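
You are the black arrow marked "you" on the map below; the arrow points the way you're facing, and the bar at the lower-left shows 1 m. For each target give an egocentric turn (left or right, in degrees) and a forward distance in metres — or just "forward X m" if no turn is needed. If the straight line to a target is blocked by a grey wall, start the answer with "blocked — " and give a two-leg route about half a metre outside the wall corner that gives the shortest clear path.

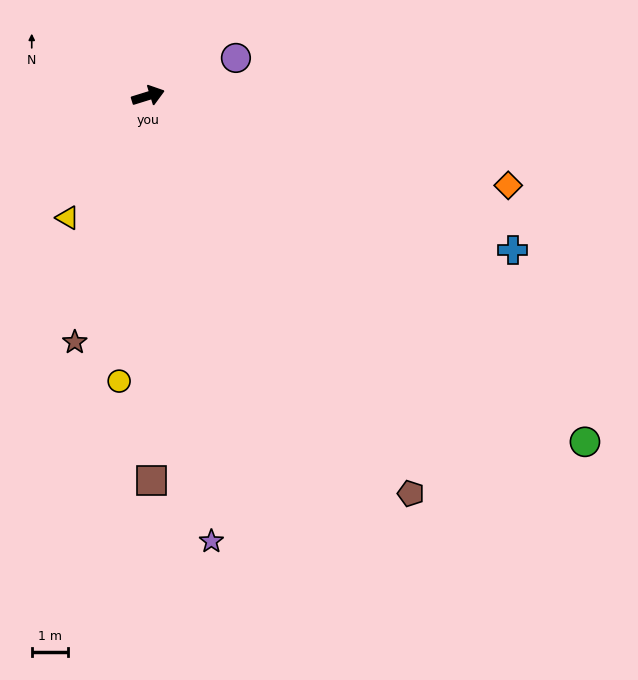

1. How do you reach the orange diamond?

turn right 31°, forward 10.2 m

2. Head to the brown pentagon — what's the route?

turn right 74°, forward 13.1 m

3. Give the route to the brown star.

turn right 124°, forward 7.1 m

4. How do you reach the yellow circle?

turn right 113°, forward 7.9 m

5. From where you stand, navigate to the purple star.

turn right 99°, forward 12.4 m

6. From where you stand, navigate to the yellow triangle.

turn right 141°, forward 4.0 m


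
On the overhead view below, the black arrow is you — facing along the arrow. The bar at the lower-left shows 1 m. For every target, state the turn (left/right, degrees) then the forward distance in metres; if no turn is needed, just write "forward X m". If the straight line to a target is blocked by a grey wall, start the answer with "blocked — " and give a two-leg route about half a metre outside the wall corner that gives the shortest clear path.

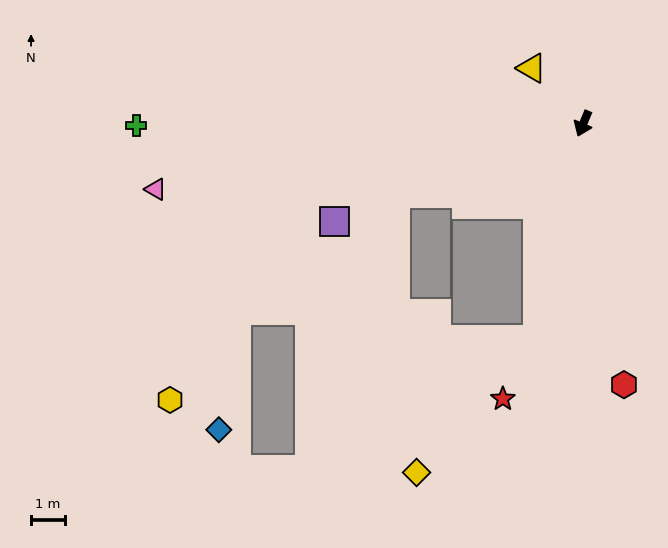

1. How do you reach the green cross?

turn right 67°, forward 13.1 m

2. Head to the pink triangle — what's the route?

turn right 59°, forward 12.7 m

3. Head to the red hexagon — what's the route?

turn left 32°, forward 7.7 m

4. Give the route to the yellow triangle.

turn right 114°, forward 2.2 m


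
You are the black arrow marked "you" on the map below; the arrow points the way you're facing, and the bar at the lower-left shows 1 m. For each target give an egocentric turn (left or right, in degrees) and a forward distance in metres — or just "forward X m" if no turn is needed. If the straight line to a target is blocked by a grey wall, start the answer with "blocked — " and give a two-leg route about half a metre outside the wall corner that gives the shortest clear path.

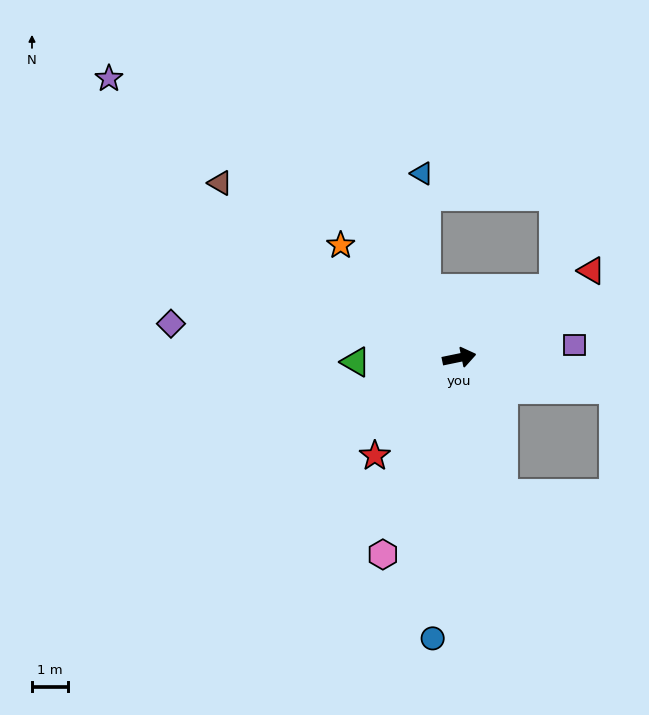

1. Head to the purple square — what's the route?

turn right 5°, forward 3.2 m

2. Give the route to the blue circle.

turn right 107°, forward 7.9 m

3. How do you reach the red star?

turn right 142°, forward 3.6 m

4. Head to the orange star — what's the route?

turn left 125°, forward 4.6 m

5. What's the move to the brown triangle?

turn left 132°, forward 8.3 m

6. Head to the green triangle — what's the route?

turn left 171°, forward 2.9 m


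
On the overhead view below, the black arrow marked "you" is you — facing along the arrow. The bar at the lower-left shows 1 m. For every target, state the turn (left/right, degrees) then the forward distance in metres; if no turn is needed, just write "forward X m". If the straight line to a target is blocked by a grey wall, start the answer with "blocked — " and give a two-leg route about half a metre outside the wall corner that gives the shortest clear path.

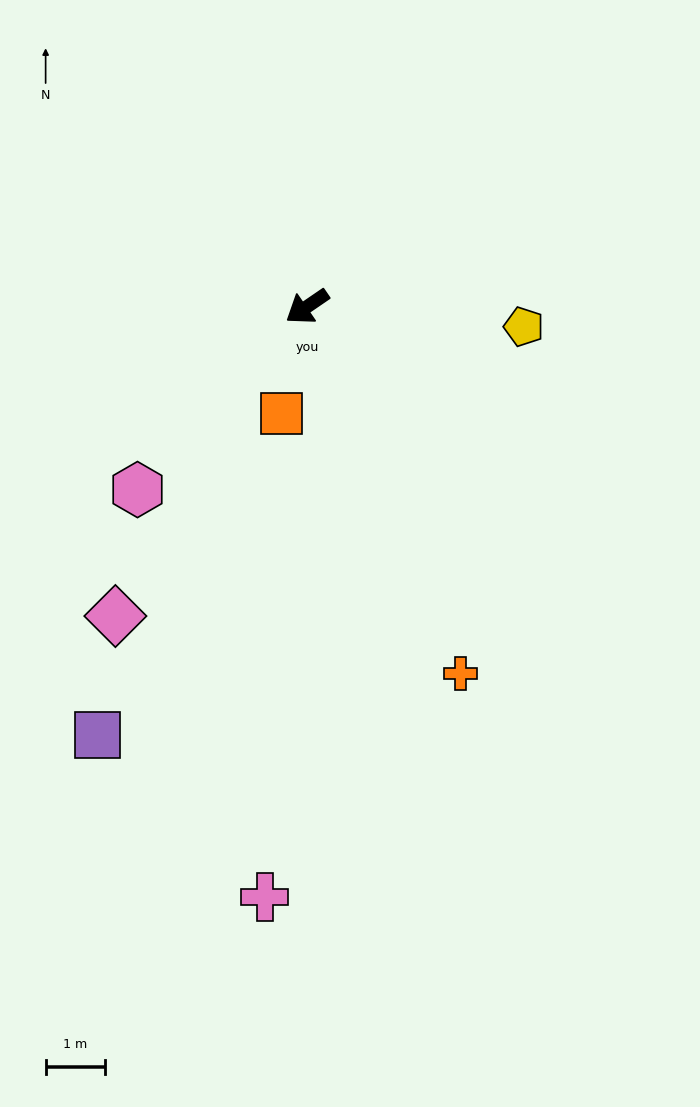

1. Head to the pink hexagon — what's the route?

turn left 13°, forward 4.2 m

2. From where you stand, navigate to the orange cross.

turn left 78°, forward 6.7 m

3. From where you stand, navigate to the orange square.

turn left 42°, forward 1.9 m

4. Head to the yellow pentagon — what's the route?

turn left 140°, forward 3.7 m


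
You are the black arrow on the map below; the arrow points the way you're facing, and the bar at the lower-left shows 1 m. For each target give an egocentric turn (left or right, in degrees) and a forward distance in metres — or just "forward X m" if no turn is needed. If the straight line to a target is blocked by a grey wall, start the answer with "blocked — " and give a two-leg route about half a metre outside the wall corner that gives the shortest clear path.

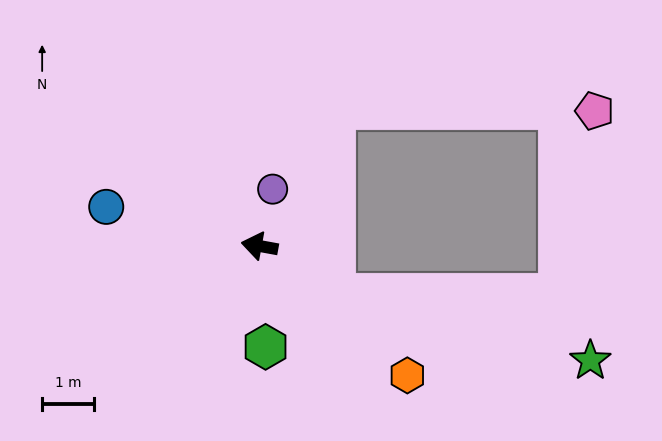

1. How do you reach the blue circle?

turn right 4°, forward 3.1 m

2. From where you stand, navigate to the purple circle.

turn right 93°, forward 1.1 m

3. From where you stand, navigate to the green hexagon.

turn left 104°, forward 1.9 m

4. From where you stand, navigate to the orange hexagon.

turn left 149°, forward 3.8 m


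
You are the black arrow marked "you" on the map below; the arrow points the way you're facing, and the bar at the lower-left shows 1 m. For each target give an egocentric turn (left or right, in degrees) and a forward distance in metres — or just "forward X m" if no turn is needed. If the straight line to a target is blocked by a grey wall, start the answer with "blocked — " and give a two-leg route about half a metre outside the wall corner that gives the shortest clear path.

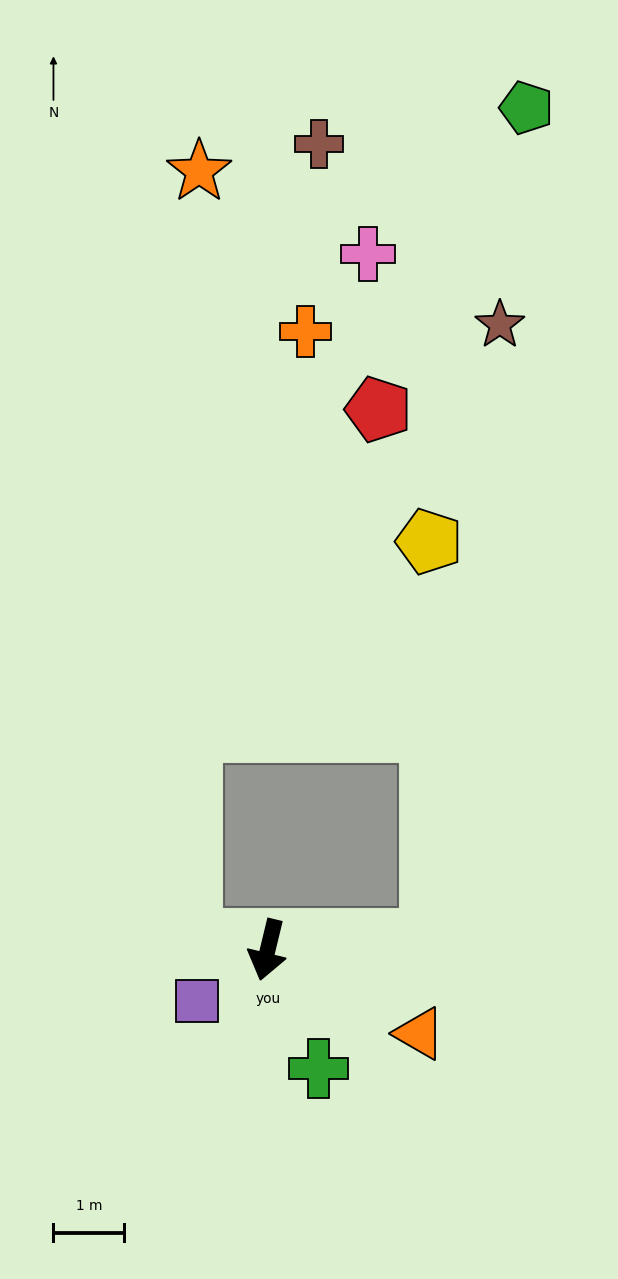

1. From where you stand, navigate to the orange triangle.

turn left 75°, forward 2.4 m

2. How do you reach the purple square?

turn right 40°, forward 1.2 m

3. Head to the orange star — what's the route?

blocked — turn right 85°, forward 1.1 m, then turn right 82°, forward 10.8 m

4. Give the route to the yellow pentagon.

blocked — turn left 107°, forward 2.3 m, then turn left 87°, forward 5.6 m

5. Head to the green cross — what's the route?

turn left 37°, forward 1.8 m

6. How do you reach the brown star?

blocked — turn left 107°, forward 2.3 m, then turn left 80°, forward 8.7 m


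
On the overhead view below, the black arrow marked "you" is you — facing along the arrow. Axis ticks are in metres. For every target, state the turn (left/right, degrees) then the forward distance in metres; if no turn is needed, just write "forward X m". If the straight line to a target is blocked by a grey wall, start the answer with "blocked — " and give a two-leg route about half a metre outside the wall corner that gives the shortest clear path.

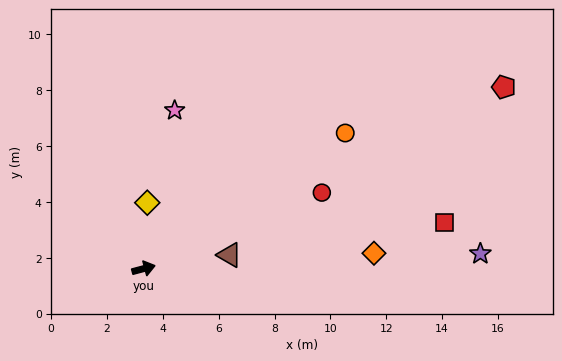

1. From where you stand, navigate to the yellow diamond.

turn left 72°, forward 2.4 m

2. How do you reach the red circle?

turn left 8°, forward 6.9 m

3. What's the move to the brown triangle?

turn right 6°, forward 3.1 m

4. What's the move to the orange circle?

turn left 19°, forward 8.7 m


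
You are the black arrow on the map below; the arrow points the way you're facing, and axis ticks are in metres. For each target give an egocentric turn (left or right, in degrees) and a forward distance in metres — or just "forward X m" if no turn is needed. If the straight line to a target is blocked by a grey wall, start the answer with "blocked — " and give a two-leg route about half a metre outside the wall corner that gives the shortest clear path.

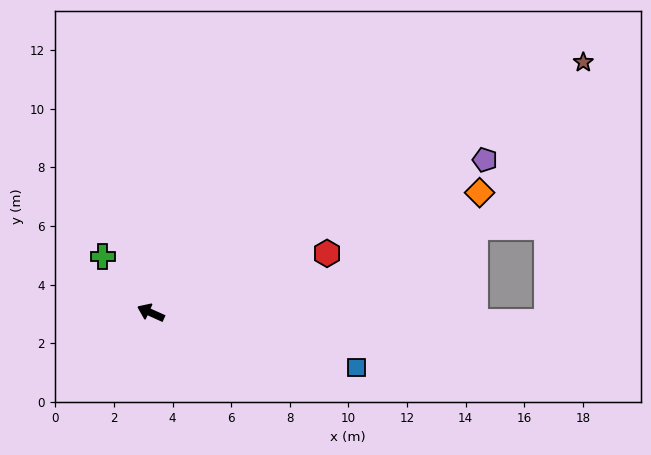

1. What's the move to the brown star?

turn right 126°, forward 17.1 m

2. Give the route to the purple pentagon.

turn right 131°, forward 12.5 m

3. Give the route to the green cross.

turn right 25°, forward 2.5 m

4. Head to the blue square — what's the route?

turn right 171°, forward 7.3 m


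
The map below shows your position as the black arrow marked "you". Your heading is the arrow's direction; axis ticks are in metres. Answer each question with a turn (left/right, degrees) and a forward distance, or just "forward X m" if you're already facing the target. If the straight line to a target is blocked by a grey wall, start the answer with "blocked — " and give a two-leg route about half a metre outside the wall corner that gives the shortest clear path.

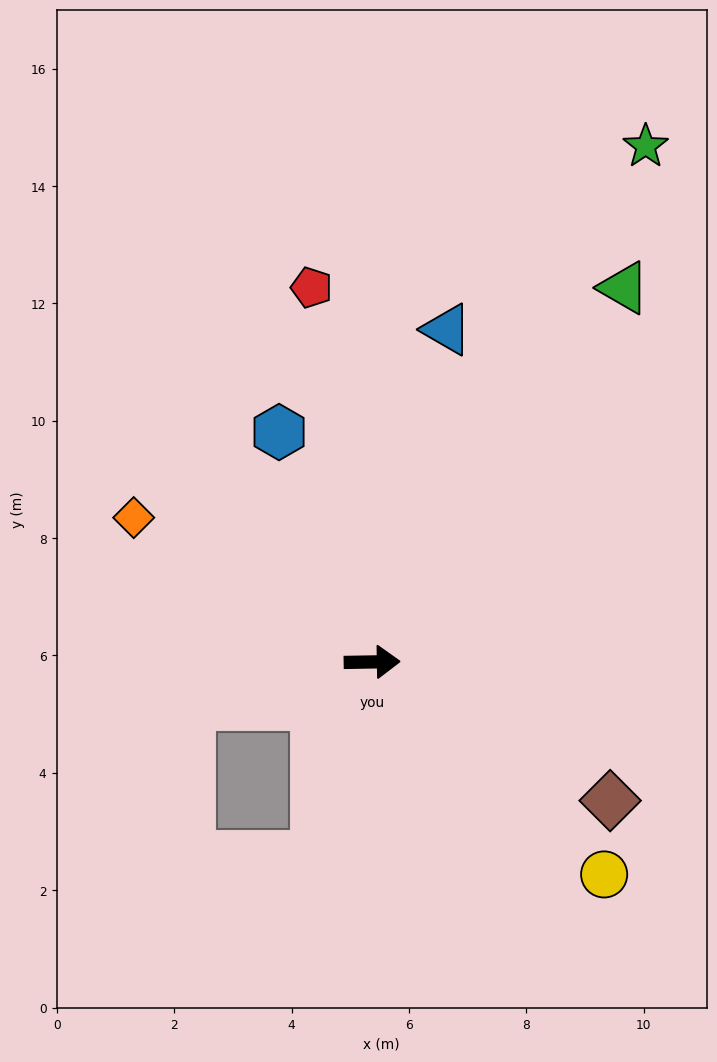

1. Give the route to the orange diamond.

turn left 148°, forward 4.7 m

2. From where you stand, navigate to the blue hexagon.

turn left 111°, forward 4.2 m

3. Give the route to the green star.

turn left 61°, forward 9.9 m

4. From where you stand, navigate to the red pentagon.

turn left 98°, forward 6.5 m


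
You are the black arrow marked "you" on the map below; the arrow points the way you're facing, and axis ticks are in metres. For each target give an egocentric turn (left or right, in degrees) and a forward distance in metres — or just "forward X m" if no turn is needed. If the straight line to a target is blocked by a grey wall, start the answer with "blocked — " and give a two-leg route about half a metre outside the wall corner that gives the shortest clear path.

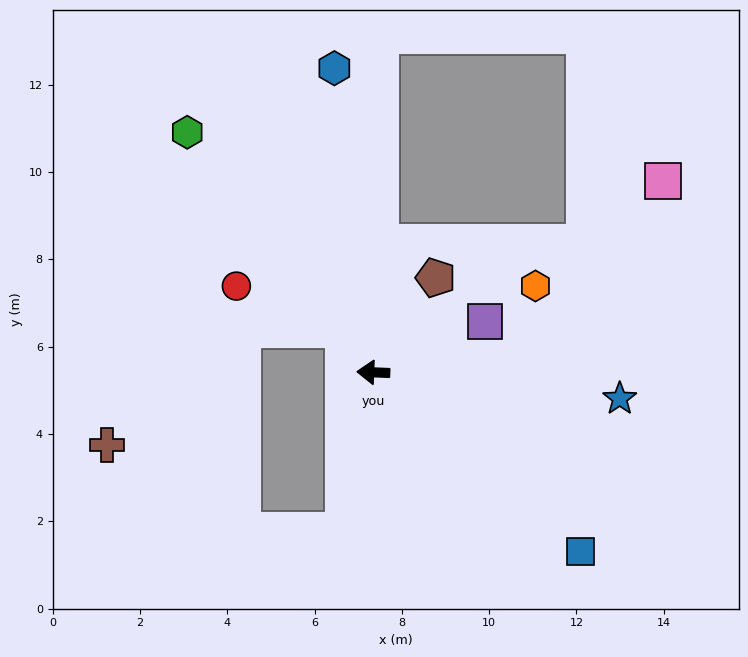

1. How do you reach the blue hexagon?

turn right 80°, forward 7.0 m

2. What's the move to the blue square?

turn left 141°, forward 6.3 m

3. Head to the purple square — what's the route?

turn right 153°, forward 2.8 m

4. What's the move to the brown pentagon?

turn right 121°, forward 2.6 m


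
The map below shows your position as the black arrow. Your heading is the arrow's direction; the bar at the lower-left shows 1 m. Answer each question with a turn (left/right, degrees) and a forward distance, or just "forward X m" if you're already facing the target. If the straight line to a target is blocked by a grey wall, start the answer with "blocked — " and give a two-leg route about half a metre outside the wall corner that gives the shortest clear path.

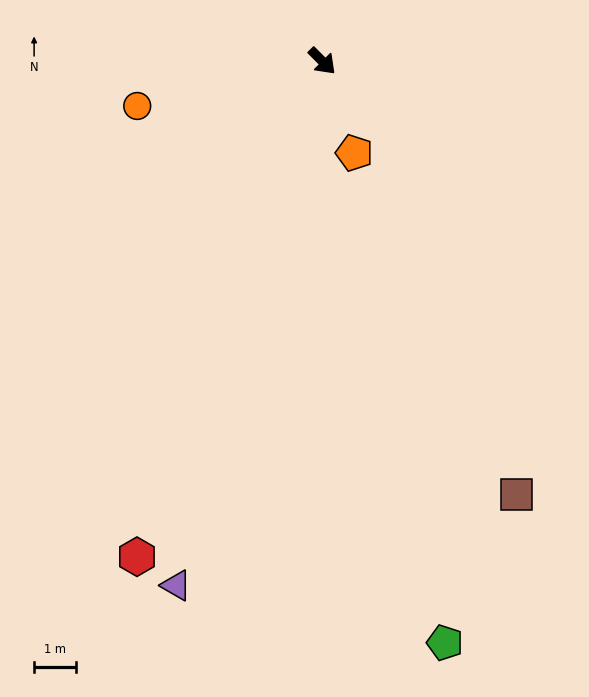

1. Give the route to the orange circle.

turn right 121°, forward 4.6 m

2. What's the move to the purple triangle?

turn right 60°, forward 13.1 m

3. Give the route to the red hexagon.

turn right 65°, forward 12.8 m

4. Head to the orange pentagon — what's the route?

turn right 26°, forward 2.3 m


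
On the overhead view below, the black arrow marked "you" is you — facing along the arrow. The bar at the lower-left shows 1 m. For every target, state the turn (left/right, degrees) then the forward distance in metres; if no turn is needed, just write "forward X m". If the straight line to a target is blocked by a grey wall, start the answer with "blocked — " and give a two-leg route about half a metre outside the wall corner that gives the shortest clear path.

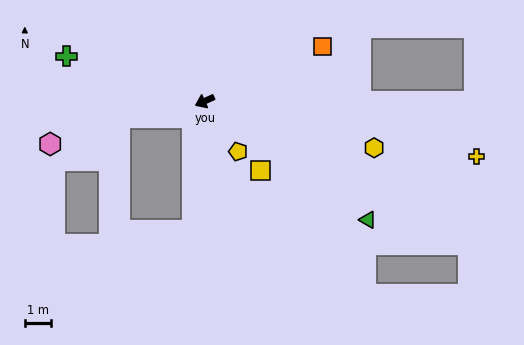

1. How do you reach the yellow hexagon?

turn left 140°, forward 6.8 m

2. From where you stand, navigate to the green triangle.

turn left 120°, forward 7.8 m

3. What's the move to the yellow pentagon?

turn left 99°, forward 2.3 m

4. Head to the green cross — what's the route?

turn right 42°, forward 5.6 m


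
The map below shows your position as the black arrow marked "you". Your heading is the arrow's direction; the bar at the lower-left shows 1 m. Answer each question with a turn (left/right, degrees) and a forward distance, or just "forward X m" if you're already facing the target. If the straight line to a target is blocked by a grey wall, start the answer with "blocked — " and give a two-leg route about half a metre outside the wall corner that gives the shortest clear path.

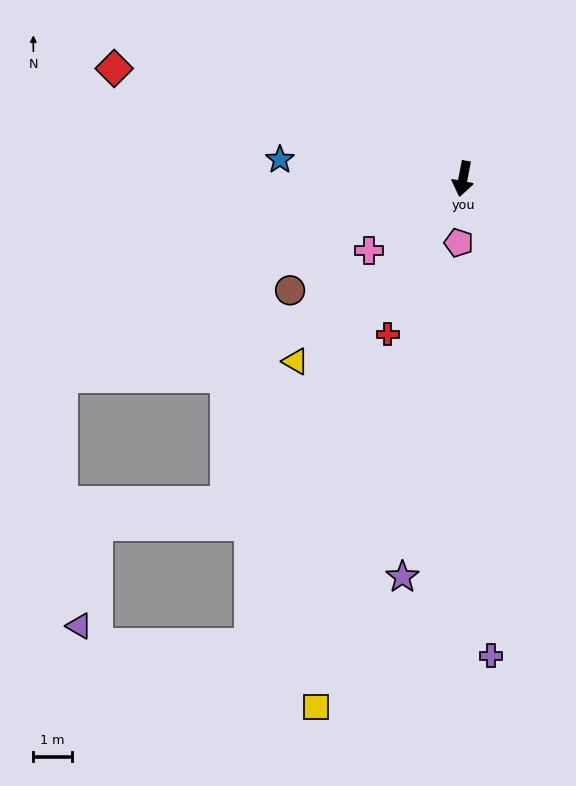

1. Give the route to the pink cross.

turn right 42°, forward 3.1 m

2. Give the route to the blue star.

turn right 85°, forward 4.8 m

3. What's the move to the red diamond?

turn right 97°, forward 9.5 m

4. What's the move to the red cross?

turn right 15°, forward 4.5 m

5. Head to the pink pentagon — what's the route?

turn left 7°, forward 1.7 m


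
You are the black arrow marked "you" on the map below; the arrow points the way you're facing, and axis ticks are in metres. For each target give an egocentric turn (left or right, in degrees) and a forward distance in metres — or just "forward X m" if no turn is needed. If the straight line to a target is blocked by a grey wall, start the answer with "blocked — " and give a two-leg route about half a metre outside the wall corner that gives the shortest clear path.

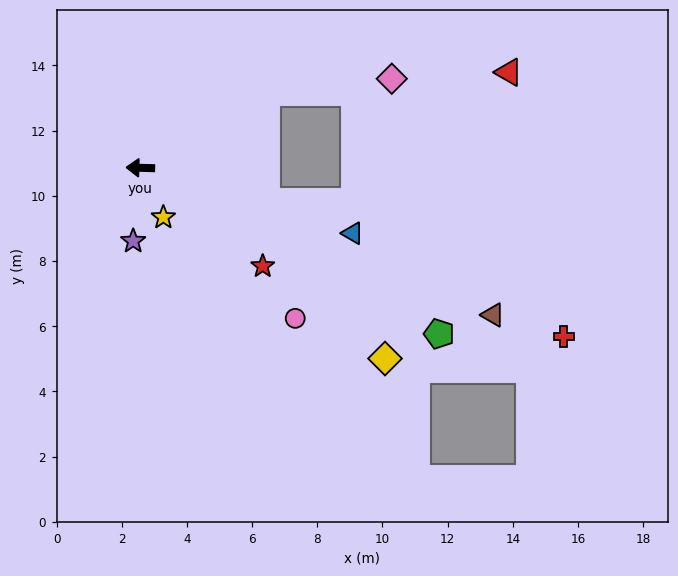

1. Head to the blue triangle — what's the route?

turn left 164°, forward 6.8 m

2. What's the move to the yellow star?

turn left 117°, forward 1.7 m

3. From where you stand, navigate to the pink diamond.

blocked — turn right 147°, forward 4.5 m, then turn right 25°, forward 3.9 m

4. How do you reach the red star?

turn left 143°, forward 4.8 m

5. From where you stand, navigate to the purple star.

turn left 86°, forward 2.3 m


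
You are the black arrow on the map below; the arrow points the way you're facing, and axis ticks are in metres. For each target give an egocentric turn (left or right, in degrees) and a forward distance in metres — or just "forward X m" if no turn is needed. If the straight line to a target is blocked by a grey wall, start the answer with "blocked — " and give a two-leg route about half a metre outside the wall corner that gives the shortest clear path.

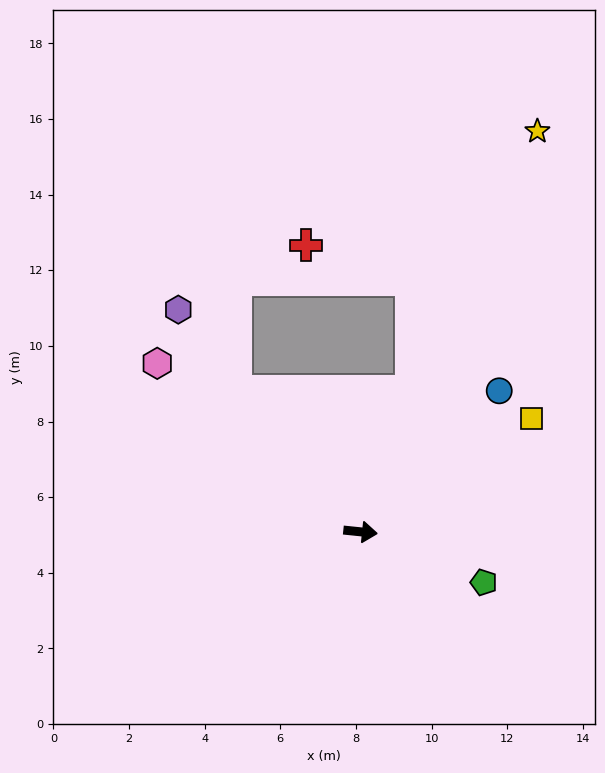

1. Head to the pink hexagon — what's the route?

turn left 146°, forward 7.0 m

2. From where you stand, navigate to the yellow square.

turn left 39°, forward 5.4 m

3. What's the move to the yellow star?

turn left 72°, forward 11.6 m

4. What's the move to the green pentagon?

turn right 16°, forward 3.5 m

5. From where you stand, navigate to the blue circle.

turn left 51°, forward 5.2 m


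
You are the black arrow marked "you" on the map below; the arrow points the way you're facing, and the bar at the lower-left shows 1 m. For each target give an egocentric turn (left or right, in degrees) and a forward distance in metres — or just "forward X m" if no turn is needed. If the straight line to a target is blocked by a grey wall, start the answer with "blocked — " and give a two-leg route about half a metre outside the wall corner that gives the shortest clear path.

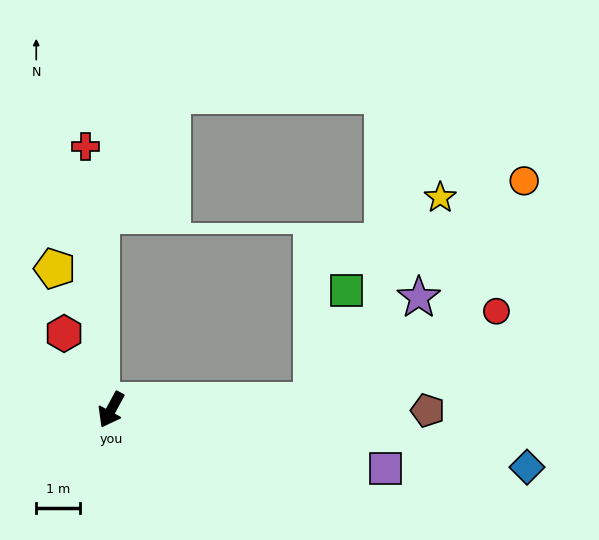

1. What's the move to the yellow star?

blocked — turn left 121°, forward 4.6 m, then turn left 55°, forward 5.5 m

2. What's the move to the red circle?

blocked — turn left 121°, forward 4.6 m, then turn left 23°, forward 4.7 m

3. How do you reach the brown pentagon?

turn left 118°, forward 7.2 m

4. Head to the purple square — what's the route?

turn left 106°, forward 6.4 m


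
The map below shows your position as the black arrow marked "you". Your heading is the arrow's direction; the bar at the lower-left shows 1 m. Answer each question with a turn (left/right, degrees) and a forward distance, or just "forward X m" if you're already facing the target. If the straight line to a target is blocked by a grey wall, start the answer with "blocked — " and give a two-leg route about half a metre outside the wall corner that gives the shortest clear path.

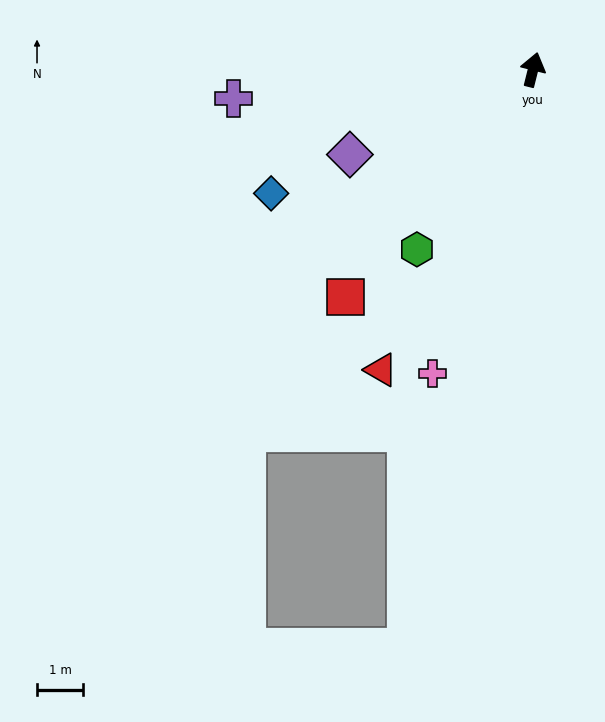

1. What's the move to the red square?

turn left 154°, forward 6.4 m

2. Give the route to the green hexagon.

turn left 161°, forward 4.7 m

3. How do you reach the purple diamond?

turn left 129°, forward 4.4 m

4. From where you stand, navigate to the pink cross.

turn left 176°, forward 7.0 m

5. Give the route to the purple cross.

turn left 110°, forward 6.6 m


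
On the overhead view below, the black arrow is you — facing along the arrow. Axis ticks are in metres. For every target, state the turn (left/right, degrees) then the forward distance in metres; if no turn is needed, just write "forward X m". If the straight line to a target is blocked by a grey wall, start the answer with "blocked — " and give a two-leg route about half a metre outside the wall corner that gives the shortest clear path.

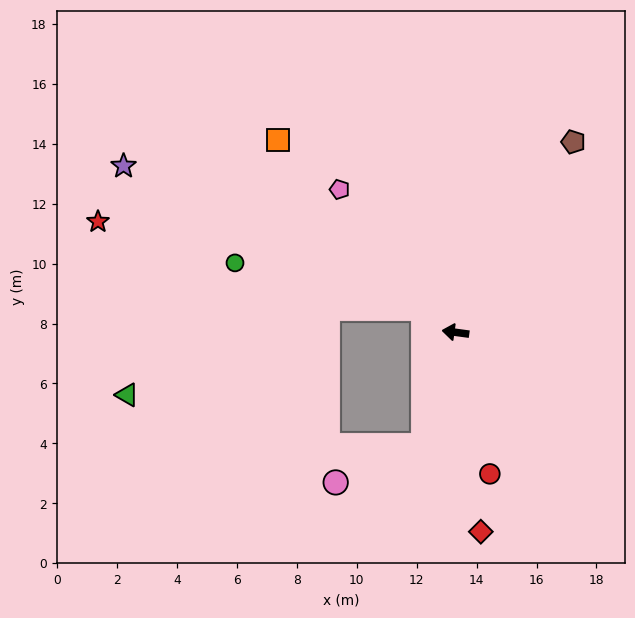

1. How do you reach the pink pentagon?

turn right 43°, forward 6.1 m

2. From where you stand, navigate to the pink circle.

blocked — turn left 82°, forward 3.9 m, then turn right 52°, forward 3.2 m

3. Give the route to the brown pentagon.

turn right 114°, forward 7.5 m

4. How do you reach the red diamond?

turn left 105°, forward 6.7 m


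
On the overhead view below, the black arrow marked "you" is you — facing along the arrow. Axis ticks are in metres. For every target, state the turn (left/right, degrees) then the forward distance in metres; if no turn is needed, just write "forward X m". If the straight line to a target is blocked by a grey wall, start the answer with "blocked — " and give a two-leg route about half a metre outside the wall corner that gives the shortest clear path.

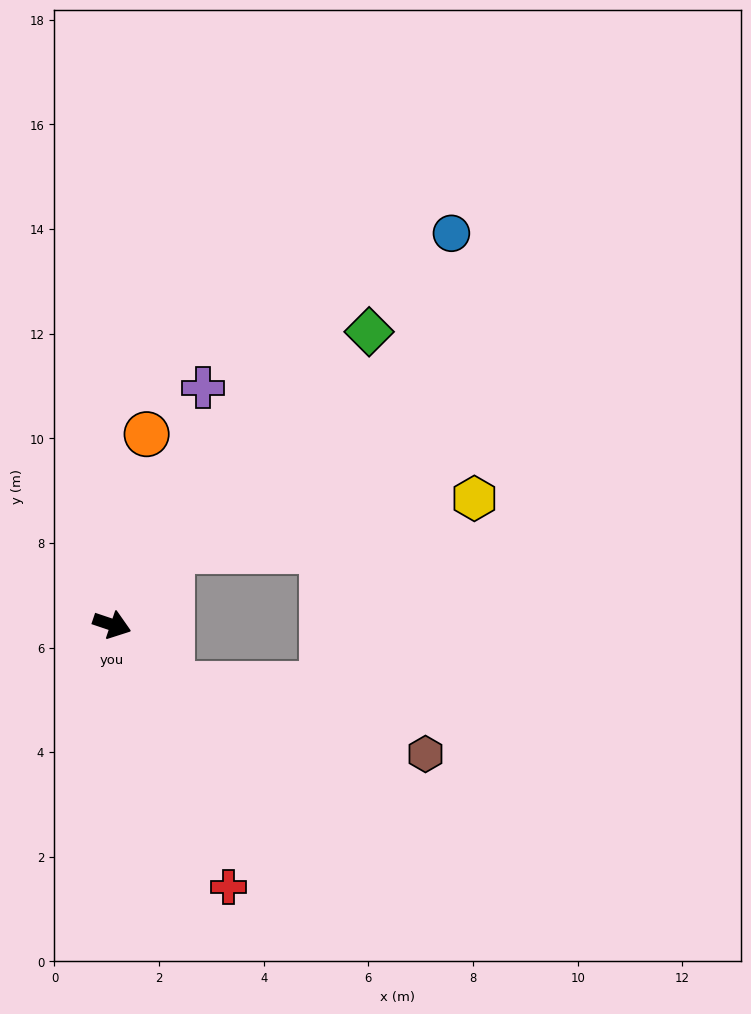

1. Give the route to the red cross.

turn right 47°, forward 5.5 m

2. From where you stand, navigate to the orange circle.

turn left 98°, forward 3.7 m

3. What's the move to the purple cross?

turn left 88°, forward 4.9 m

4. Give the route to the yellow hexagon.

blocked — turn left 69°, forward 1.8 m, then turn right 40°, forward 5.9 m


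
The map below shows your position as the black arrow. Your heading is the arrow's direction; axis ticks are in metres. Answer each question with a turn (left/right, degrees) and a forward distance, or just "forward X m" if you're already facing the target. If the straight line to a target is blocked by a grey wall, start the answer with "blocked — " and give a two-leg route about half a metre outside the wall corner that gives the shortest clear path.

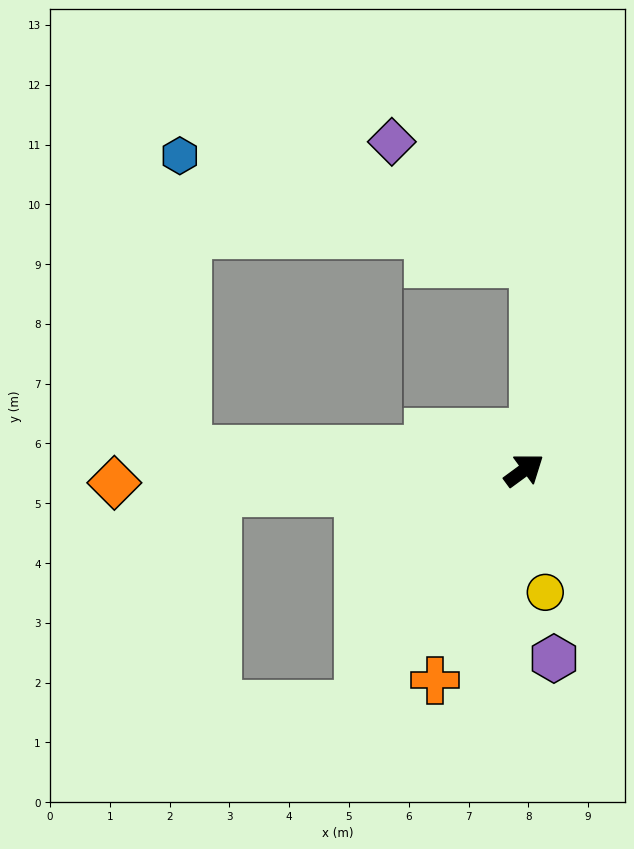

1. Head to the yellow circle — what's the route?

turn right 116°, forward 2.1 m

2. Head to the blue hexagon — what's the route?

blocked — turn left 141°, forward 5.7 m, then turn right 86°, forward 4.9 m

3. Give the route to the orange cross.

turn right 149°, forward 3.8 m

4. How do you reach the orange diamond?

turn left 146°, forward 6.9 m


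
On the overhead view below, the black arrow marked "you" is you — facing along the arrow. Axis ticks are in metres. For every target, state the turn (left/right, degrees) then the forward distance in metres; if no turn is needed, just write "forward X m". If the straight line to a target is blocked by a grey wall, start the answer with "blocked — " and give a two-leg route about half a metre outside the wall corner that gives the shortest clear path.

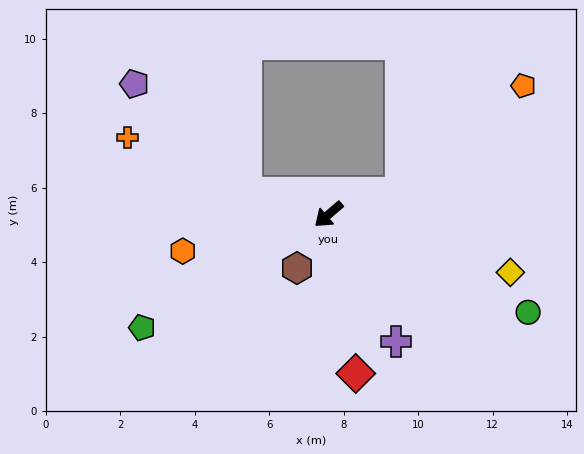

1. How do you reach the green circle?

turn left 113°, forward 6.0 m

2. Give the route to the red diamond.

turn left 59°, forward 4.3 m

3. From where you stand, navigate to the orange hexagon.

turn right 26°, forward 4.0 m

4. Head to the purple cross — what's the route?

turn left 77°, forward 3.9 m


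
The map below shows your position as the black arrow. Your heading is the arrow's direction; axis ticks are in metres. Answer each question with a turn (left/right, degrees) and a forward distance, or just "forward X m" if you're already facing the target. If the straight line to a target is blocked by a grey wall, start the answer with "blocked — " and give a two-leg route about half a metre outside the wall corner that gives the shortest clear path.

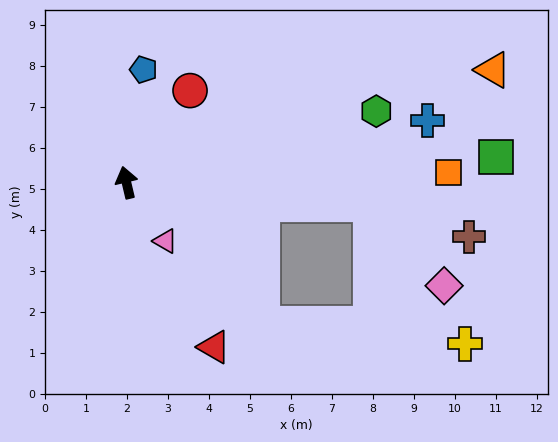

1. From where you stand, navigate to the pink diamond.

blocked — turn right 108°, forward 6.0 m, then turn right 43°, forward 2.7 m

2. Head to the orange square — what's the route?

turn right 101°, forward 7.8 m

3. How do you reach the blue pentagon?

turn right 22°, forward 2.8 m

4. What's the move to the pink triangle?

turn right 160°, forward 1.7 m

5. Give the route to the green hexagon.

turn right 87°, forward 6.3 m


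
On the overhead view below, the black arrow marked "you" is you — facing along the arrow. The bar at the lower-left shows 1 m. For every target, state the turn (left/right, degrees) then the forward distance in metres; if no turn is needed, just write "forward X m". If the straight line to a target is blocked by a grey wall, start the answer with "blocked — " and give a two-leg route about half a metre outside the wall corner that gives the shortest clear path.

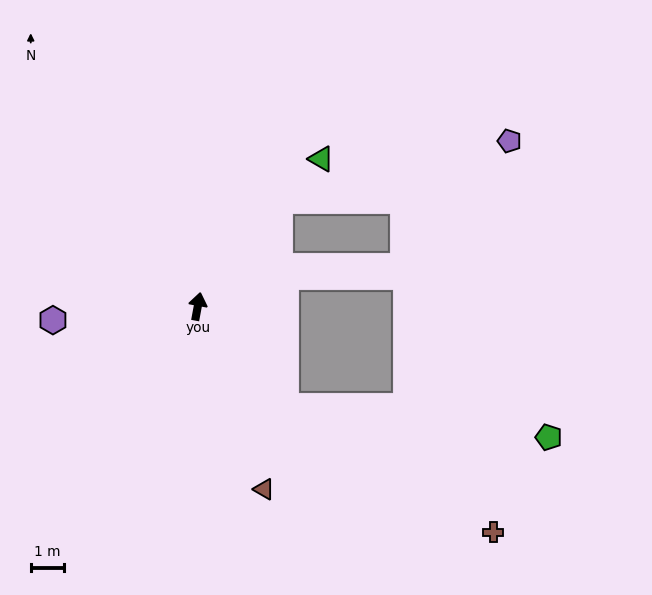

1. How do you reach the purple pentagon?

blocked — turn right 27°, forward 4.1 m, then turn right 38°, forward 7.2 m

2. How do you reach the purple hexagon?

turn left 106°, forward 4.4 m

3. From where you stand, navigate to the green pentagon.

blocked — turn right 128°, forward 4.1 m, then turn left 42°, forward 8.1 m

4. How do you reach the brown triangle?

turn right 150°, forward 5.9 m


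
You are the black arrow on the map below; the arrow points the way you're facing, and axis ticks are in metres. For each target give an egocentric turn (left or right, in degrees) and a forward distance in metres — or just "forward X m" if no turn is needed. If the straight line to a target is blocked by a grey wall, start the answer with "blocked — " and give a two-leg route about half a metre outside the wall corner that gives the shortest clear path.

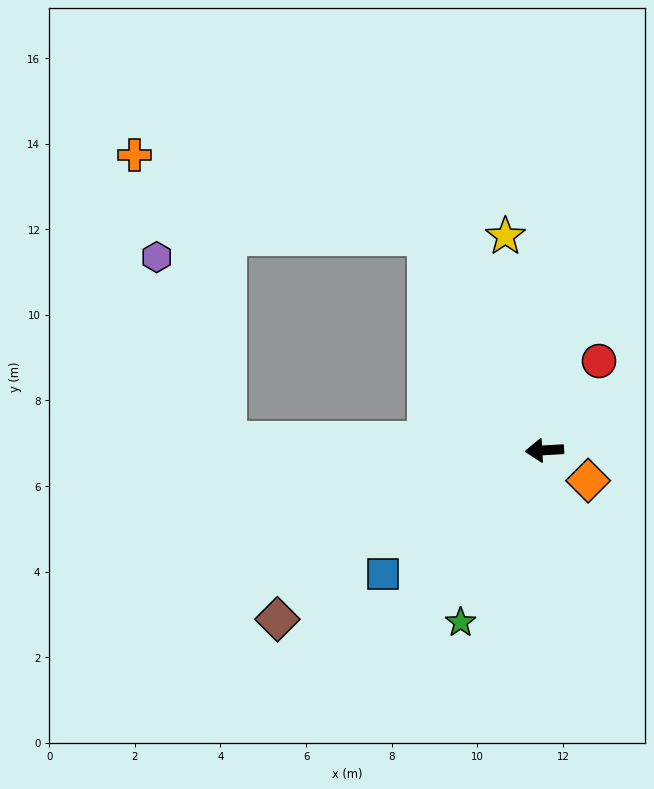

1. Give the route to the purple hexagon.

blocked — turn right 5°, forward 7.4 m, then turn right 67°, forward 4.6 m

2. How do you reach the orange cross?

blocked — turn right 64°, forward 5.7 m, then turn left 45°, forward 7.1 m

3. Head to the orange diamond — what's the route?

turn left 142°, forward 1.2 m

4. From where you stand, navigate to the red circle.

turn right 125°, forward 2.4 m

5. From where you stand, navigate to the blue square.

turn left 34°, forward 4.7 m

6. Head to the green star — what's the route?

turn left 61°, forward 4.5 m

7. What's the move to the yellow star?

turn right 83°, forward 5.1 m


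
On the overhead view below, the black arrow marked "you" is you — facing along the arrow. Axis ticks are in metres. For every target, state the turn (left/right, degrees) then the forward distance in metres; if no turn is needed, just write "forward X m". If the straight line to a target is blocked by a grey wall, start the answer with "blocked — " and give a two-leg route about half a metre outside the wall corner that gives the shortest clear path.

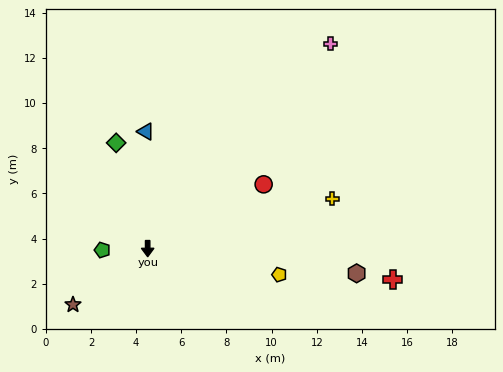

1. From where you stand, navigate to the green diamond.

turn right 164°, forward 4.9 m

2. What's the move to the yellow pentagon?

turn left 79°, forward 5.9 m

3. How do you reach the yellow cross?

turn left 105°, forward 8.5 m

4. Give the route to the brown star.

turn right 53°, forward 4.1 m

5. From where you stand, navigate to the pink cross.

turn left 138°, forward 12.2 m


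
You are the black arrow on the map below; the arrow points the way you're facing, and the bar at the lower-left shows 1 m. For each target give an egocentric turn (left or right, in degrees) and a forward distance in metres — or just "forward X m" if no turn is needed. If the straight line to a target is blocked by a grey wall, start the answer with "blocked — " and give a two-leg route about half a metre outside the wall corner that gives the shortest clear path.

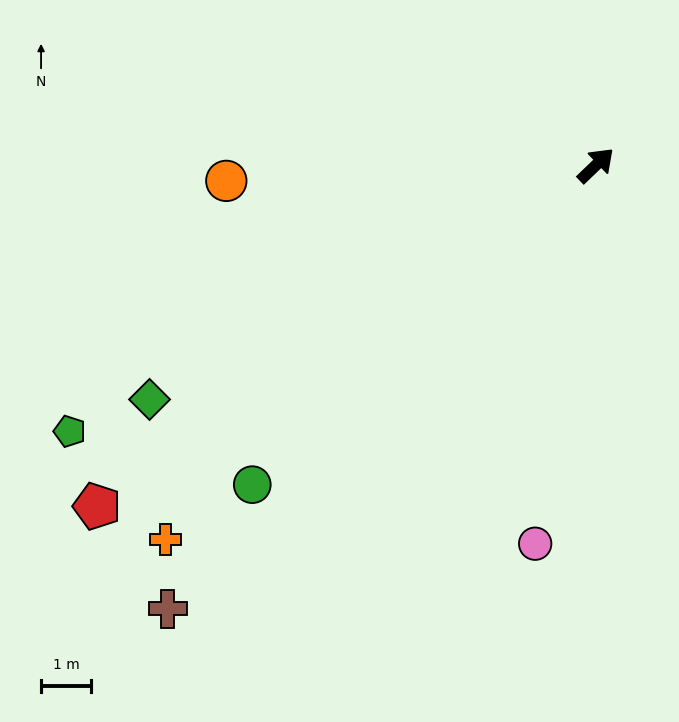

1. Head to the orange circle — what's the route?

turn left 139°, forward 7.4 m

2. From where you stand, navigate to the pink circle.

turn right 143°, forward 7.7 m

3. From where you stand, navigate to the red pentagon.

turn left 171°, forward 12.1 m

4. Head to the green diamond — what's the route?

turn left 164°, forward 10.1 m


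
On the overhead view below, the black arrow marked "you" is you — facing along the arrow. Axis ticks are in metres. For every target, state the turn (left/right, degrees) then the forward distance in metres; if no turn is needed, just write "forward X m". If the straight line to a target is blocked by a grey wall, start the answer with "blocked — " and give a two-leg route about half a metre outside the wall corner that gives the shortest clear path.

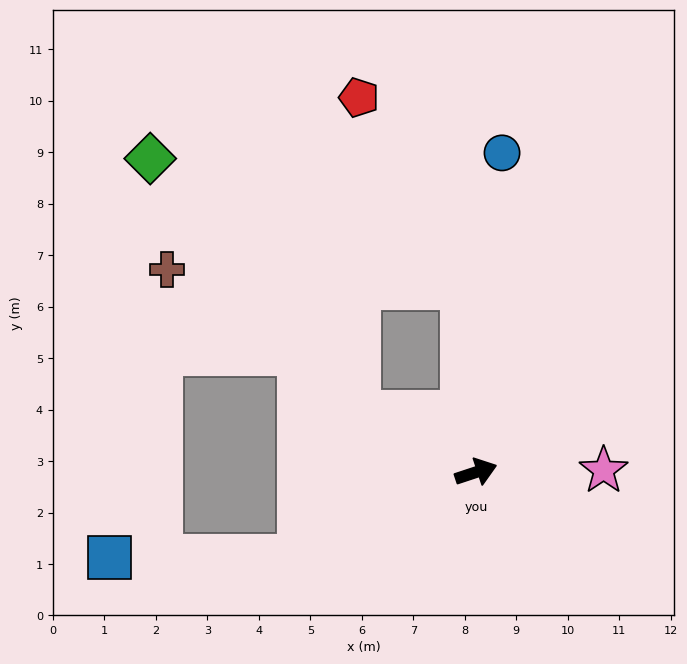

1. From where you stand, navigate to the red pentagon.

blocked — turn left 76°, forward 3.6 m, then turn left 24°, forward 4.2 m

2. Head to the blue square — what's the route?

blocked — turn right 173°, forward 3.8 m, then turn right 25°, forward 3.7 m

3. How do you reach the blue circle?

turn left 67°, forward 6.2 m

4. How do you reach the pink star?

turn right 17°, forward 2.5 m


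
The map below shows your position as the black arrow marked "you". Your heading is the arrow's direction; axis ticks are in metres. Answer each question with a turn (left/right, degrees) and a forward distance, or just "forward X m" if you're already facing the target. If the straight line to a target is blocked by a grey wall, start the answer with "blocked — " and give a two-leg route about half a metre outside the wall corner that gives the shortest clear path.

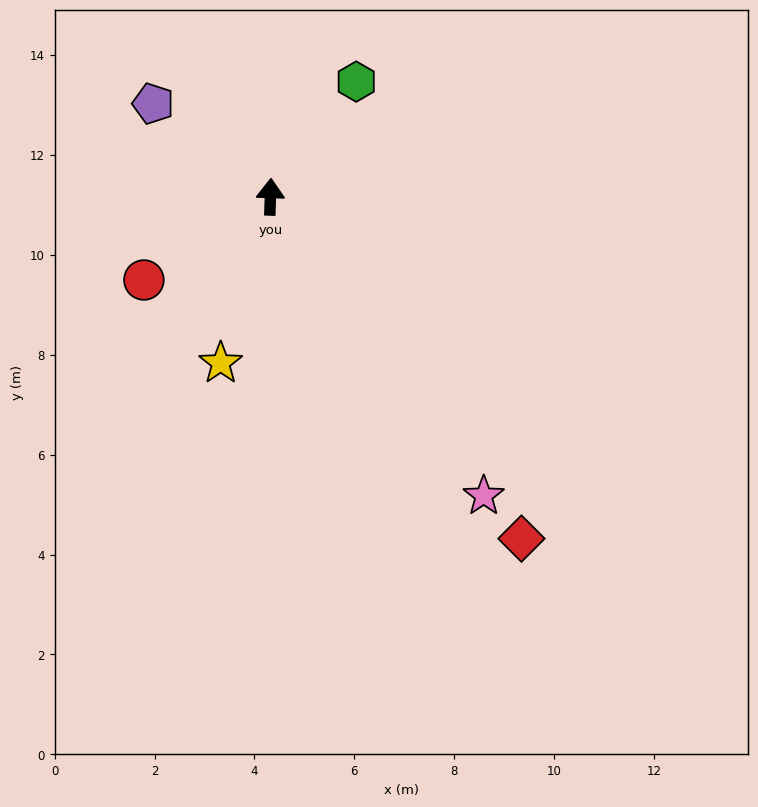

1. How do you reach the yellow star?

turn left 165°, forward 3.5 m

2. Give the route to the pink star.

turn right 143°, forward 7.4 m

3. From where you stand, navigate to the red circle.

turn left 125°, forward 3.0 m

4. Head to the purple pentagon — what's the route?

turn left 53°, forward 3.0 m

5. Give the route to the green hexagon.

turn right 35°, forward 2.9 m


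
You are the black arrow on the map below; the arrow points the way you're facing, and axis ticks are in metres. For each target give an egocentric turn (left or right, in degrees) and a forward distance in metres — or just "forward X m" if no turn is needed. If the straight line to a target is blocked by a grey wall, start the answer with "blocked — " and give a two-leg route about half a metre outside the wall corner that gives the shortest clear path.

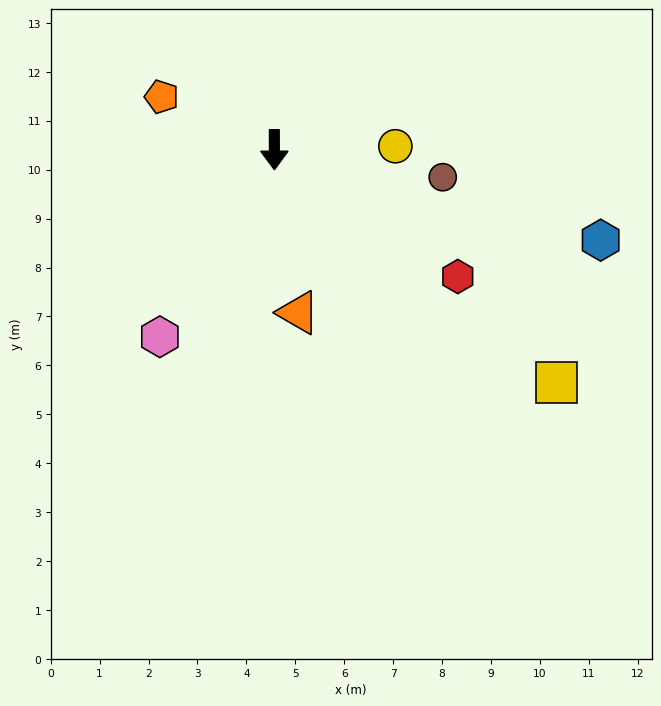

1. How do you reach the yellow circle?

turn left 91°, forward 2.5 m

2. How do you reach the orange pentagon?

turn right 115°, forward 2.5 m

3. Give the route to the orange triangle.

turn left 8°, forward 3.4 m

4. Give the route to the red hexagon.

turn left 55°, forward 4.6 m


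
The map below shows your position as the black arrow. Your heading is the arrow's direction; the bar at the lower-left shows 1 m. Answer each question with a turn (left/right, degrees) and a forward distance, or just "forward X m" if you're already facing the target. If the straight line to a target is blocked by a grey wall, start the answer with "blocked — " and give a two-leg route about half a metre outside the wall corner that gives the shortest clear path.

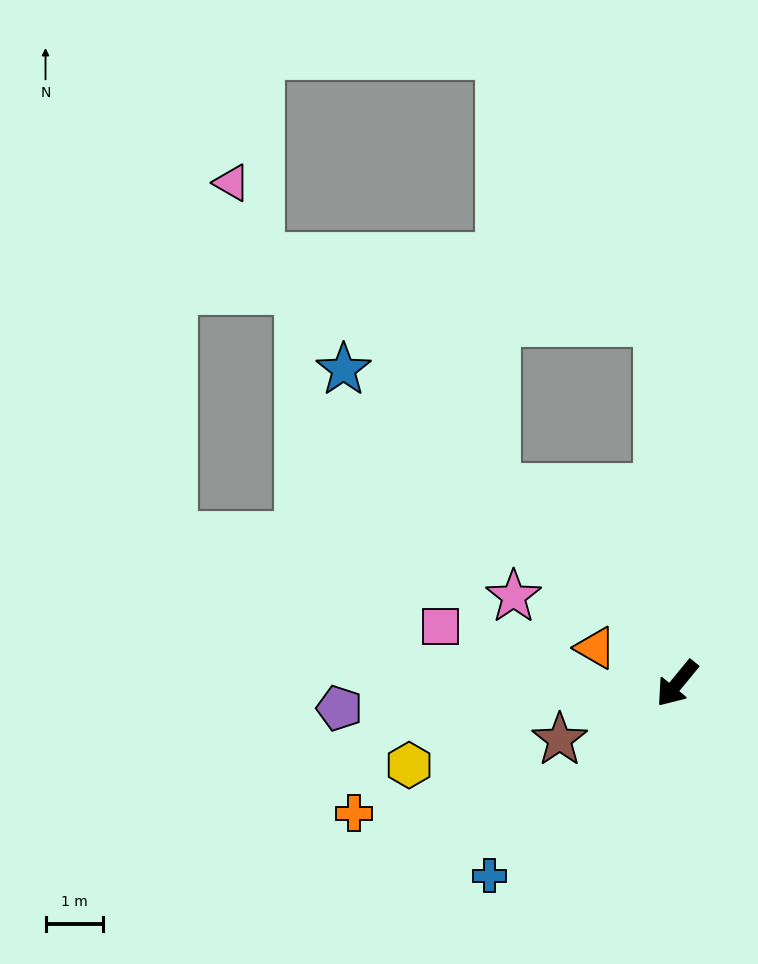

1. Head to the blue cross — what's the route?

turn right 5°, forward 4.7 m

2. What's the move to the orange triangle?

turn right 74°, forward 1.6 m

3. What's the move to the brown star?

turn right 25°, forward 2.3 m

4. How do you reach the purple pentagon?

turn right 46°, forward 5.9 m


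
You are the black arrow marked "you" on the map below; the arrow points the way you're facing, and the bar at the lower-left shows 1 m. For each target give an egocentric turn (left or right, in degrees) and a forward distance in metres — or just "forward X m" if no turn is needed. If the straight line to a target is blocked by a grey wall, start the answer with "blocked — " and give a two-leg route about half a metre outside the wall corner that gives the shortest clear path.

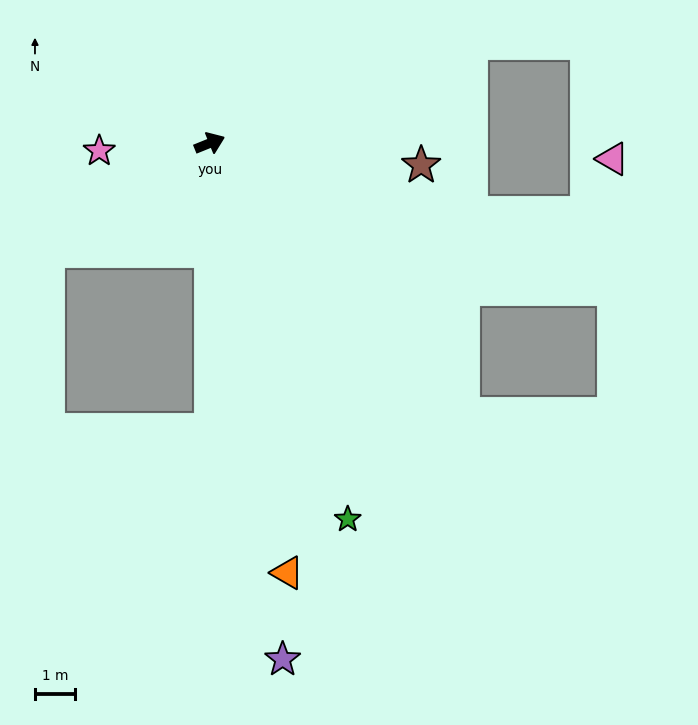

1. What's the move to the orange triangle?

turn right 102°, forward 10.9 m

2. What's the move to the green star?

turn right 92°, forward 10.0 m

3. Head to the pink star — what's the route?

turn left 162°, forward 2.8 m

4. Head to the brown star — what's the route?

turn right 28°, forward 5.3 m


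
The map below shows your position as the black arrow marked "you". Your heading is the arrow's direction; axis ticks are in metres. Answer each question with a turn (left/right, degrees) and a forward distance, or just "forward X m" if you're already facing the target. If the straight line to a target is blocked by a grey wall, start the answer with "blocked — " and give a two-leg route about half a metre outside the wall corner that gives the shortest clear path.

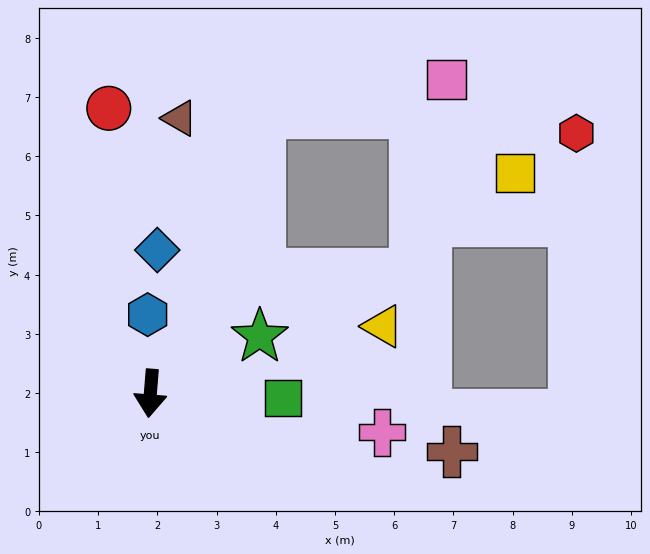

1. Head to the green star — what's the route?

turn left 122°, forward 2.1 m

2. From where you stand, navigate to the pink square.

blocked — turn left 163°, forward 5.1 m, then turn right 58°, forward 3.2 m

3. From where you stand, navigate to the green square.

turn left 92°, forward 2.2 m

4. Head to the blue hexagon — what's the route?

turn right 173°, forward 1.3 m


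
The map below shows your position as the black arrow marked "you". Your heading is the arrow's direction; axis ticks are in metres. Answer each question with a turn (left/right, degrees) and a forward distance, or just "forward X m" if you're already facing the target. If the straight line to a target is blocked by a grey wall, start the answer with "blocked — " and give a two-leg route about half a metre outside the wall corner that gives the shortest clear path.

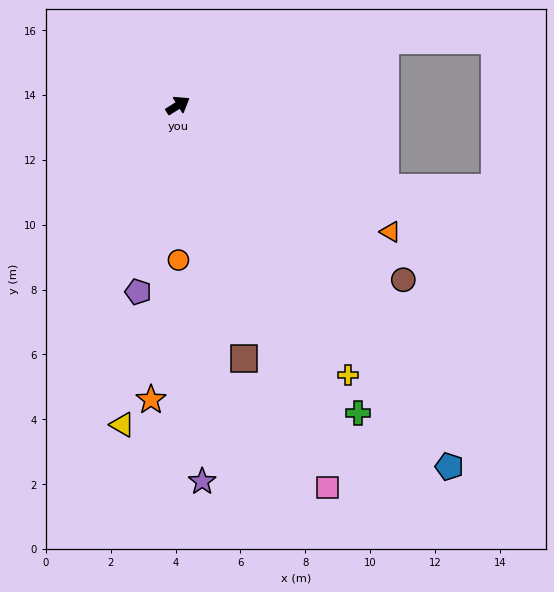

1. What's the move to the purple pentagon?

turn right 134°, forward 5.9 m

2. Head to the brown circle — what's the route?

turn right 70°, forward 8.8 m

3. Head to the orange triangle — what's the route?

turn right 63°, forward 7.6 m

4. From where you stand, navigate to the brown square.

turn right 107°, forward 8.1 m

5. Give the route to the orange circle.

turn right 122°, forward 4.8 m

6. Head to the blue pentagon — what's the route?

turn right 85°, forward 13.9 m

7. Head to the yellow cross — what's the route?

turn right 90°, forward 9.8 m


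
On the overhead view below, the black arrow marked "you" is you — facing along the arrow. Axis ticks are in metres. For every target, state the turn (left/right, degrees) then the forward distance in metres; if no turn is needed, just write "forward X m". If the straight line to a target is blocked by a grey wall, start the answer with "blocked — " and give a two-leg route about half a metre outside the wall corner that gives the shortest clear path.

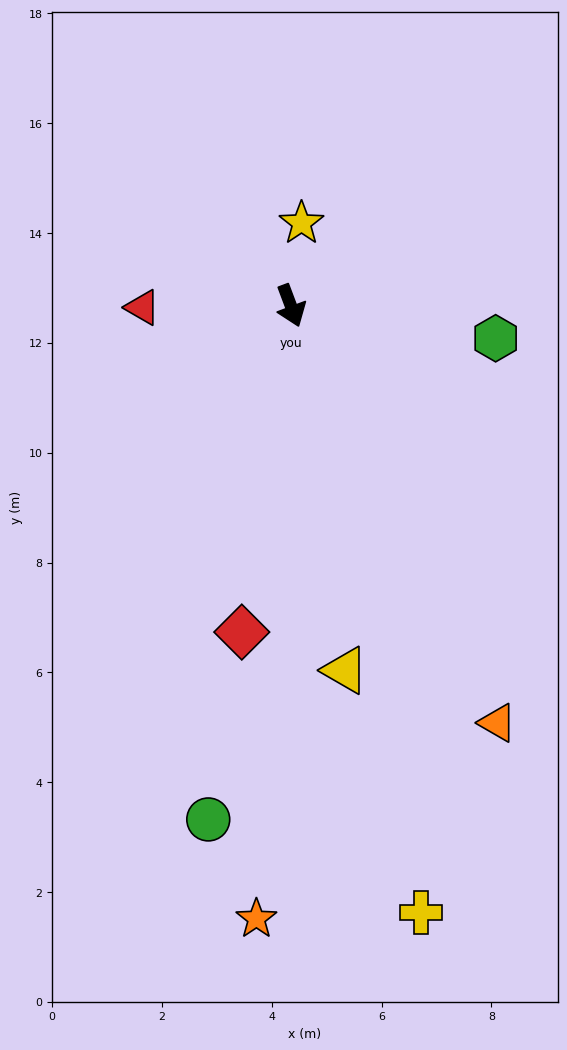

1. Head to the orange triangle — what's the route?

turn left 6°, forward 8.5 m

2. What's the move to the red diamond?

turn right 29°, forward 6.0 m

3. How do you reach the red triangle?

turn right 110°, forward 2.7 m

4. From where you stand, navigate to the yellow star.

turn left 152°, forward 1.5 m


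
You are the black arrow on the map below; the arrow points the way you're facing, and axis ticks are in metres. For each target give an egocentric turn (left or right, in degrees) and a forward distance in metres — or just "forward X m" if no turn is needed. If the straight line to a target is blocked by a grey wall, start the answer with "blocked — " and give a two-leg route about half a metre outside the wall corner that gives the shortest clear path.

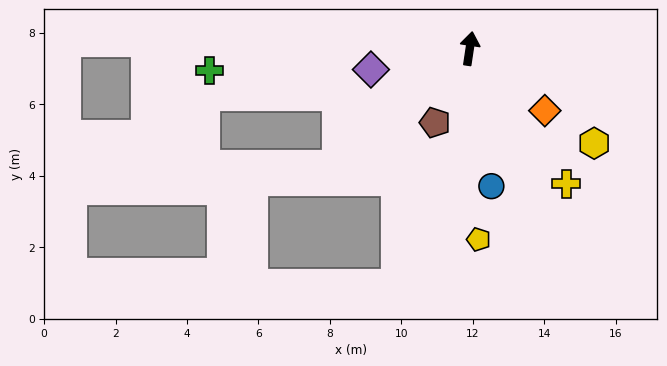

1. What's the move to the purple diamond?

turn left 111°, forward 2.8 m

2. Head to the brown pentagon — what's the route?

turn left 163°, forward 2.3 m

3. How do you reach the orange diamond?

turn right 121°, forward 2.7 m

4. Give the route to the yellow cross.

turn right 136°, forward 4.7 m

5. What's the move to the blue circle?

turn right 163°, forward 3.9 m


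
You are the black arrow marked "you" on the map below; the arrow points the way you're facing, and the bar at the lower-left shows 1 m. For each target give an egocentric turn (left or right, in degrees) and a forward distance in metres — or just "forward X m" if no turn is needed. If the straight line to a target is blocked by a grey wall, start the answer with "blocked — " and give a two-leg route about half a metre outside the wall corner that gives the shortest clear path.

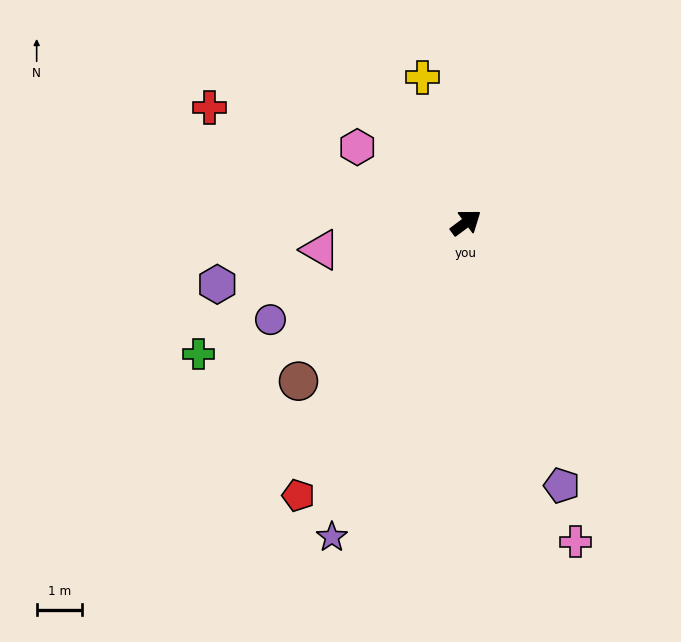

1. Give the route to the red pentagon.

turn right 158°, forward 7.1 m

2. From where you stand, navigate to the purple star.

turn right 150°, forward 7.6 m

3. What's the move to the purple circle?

turn left 170°, forward 4.8 m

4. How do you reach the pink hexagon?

turn left 109°, forward 2.9 m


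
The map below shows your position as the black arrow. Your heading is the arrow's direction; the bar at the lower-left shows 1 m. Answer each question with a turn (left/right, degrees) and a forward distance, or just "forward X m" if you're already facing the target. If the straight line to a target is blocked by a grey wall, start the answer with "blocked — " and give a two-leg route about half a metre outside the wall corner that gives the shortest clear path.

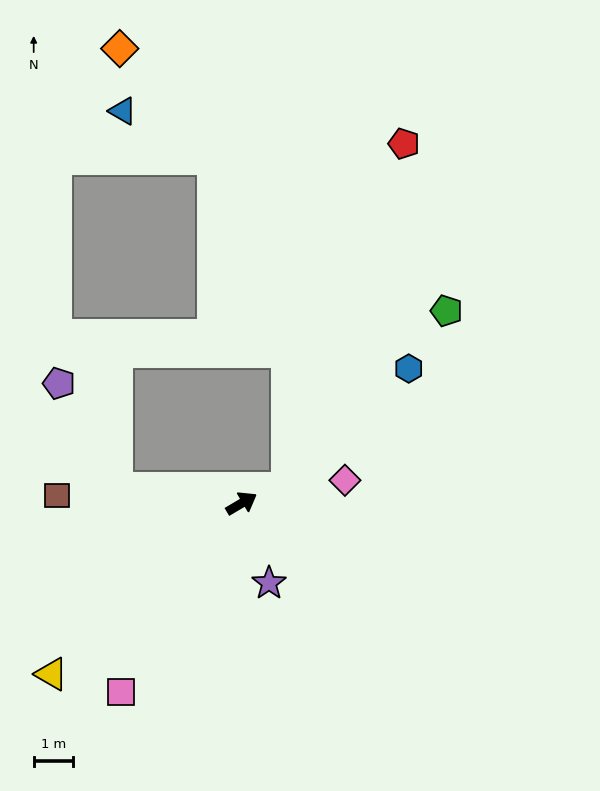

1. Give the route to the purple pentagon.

blocked — turn left 143°, forward 3.2 m, then turn right 55°, forward 3.1 m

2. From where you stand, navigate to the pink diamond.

turn right 18°, forward 2.7 m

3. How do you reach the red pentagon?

blocked — turn right 13°, forward 1.2 m, then turn left 54°, forward 9.4 m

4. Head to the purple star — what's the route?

turn right 102°, forward 2.2 m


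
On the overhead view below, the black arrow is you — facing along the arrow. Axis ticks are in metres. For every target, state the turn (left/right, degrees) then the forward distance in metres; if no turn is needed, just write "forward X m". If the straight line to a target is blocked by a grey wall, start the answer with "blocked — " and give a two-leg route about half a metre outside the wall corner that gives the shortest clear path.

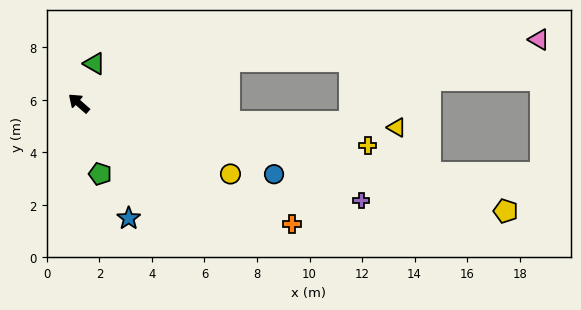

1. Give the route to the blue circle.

turn right 159°, forward 7.9 m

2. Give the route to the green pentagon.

turn left 148°, forward 2.8 m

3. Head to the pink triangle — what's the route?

blocked — turn right 123°, forward 6.0 m, then turn right 12°, forward 11.8 m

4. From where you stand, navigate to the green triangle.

turn right 70°, forward 1.6 m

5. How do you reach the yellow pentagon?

turn right 153°, forward 16.8 m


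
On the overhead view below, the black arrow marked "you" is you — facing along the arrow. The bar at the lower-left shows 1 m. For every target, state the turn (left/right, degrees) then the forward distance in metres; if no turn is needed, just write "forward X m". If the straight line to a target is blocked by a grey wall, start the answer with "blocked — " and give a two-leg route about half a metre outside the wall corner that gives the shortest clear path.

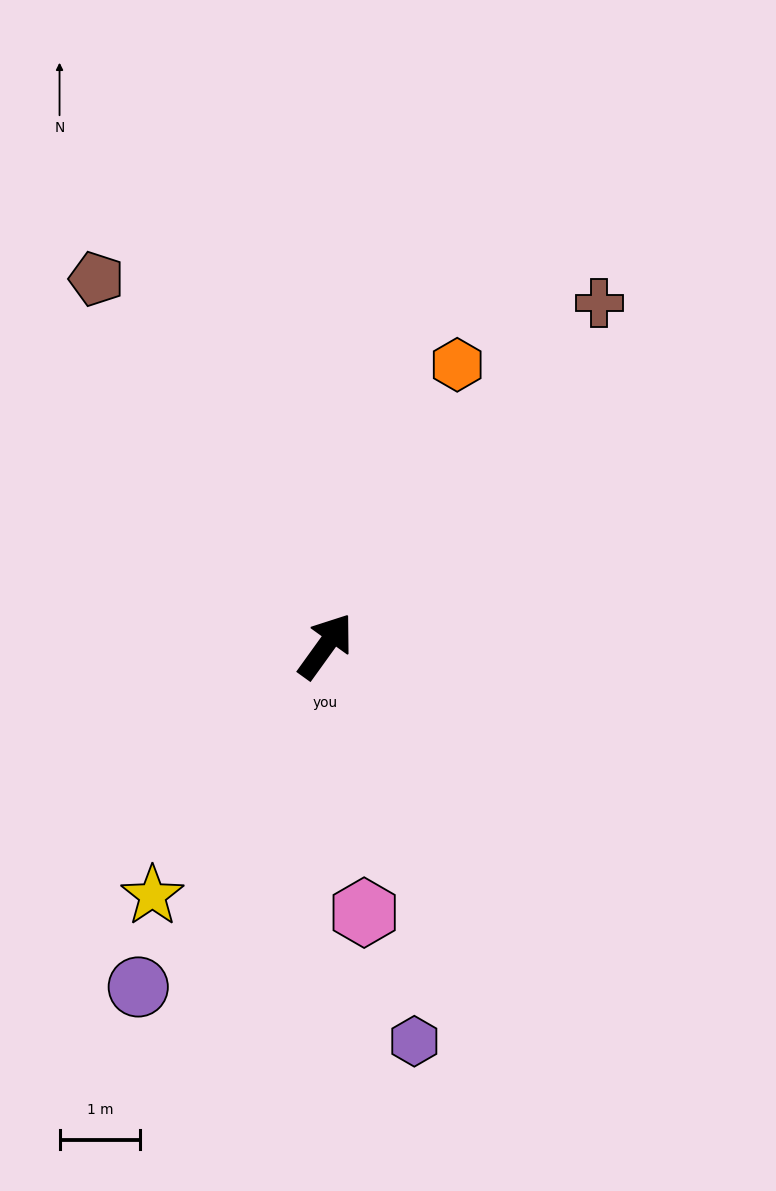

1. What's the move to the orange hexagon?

turn left 11°, forward 3.8 m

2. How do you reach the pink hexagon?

turn right 136°, forward 3.3 m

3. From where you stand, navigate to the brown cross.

turn right 3°, forward 5.4 m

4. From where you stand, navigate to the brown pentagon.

turn left 68°, forward 5.3 m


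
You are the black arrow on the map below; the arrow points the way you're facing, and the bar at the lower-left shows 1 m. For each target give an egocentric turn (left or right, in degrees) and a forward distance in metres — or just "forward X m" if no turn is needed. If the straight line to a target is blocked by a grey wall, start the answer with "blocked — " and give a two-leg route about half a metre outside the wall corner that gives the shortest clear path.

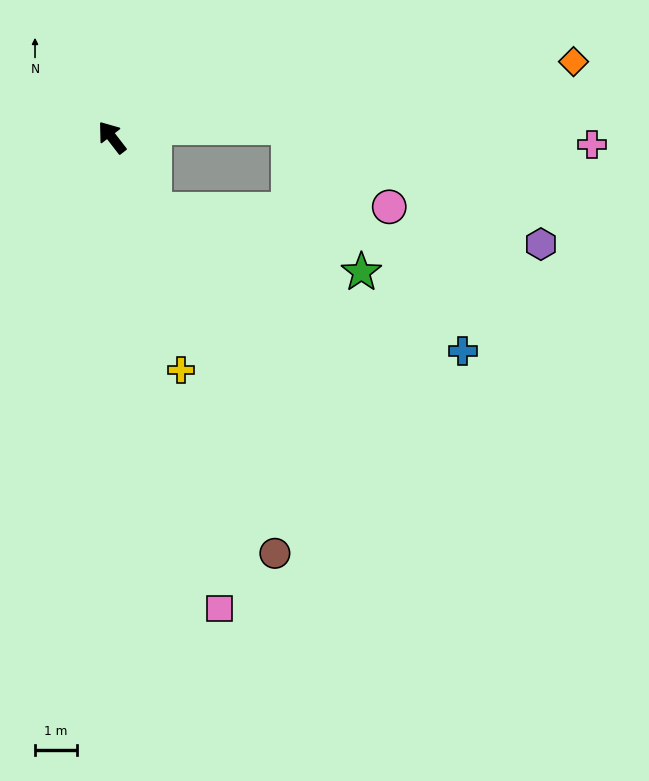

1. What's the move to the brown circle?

turn left 164°, forward 10.6 m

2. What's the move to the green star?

blocked — turn left 172°, forward 2.0 m, then turn left 44°, forward 5.1 m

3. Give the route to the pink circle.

blocked — turn left 172°, forward 2.0 m, then turn left 61°, forward 5.6 m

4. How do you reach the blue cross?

blocked — turn left 172°, forward 2.0 m, then turn left 36°, forward 8.1 m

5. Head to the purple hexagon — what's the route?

blocked — turn left 172°, forward 2.0 m, then turn left 55°, forward 9.2 m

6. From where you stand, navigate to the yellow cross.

turn left 159°, forward 5.8 m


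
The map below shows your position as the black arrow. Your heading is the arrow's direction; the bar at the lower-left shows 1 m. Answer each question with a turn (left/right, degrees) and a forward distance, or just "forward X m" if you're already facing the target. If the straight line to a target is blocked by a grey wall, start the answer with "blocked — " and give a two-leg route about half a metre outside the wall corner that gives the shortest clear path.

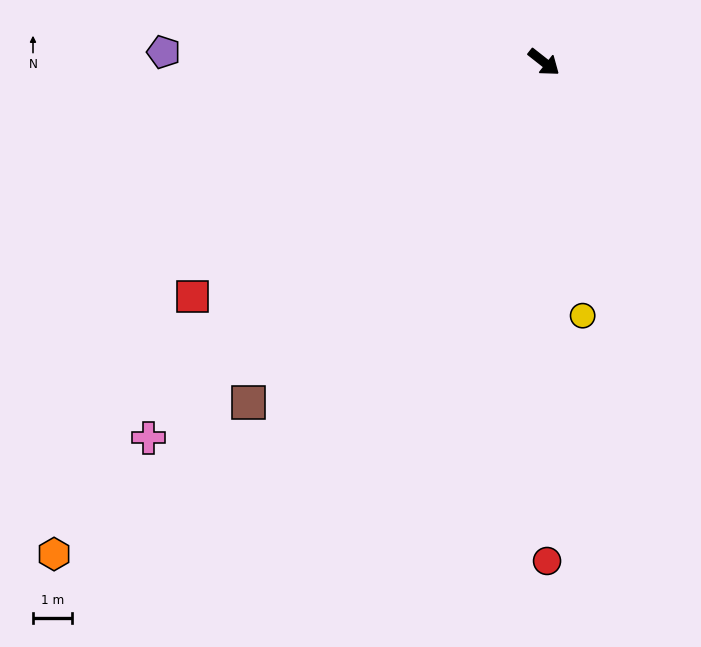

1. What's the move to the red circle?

turn right 51°, forward 12.8 m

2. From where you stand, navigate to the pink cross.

turn right 98°, forward 14.0 m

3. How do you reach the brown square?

turn right 93°, forward 11.5 m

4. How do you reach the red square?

turn right 108°, forward 10.8 m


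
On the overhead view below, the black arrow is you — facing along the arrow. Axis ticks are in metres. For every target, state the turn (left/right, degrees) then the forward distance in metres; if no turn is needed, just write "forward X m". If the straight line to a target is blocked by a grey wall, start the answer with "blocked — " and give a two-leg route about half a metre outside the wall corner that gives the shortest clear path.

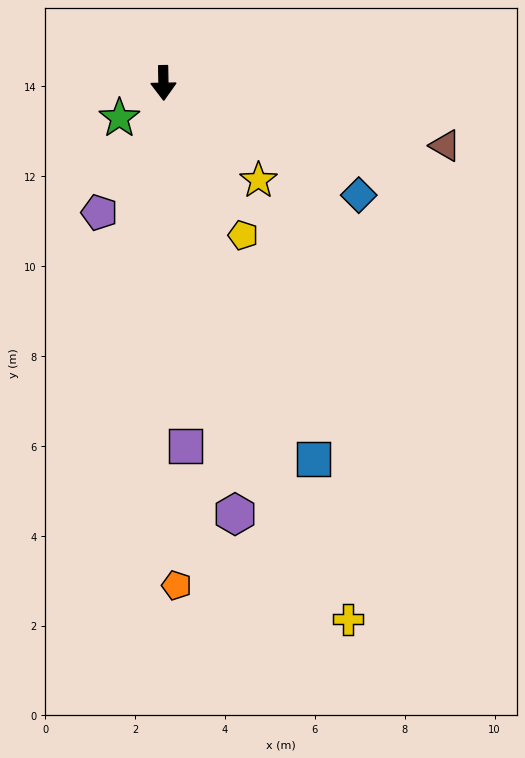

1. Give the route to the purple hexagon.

turn left 8°, forward 9.7 m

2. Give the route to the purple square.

turn left 2°, forward 8.1 m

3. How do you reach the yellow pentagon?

turn left 27°, forward 3.8 m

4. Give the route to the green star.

turn right 52°, forward 1.3 m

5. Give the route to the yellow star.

turn left 43°, forward 3.0 m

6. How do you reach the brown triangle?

turn left 76°, forward 6.4 m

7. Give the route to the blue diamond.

turn left 59°, forward 5.0 m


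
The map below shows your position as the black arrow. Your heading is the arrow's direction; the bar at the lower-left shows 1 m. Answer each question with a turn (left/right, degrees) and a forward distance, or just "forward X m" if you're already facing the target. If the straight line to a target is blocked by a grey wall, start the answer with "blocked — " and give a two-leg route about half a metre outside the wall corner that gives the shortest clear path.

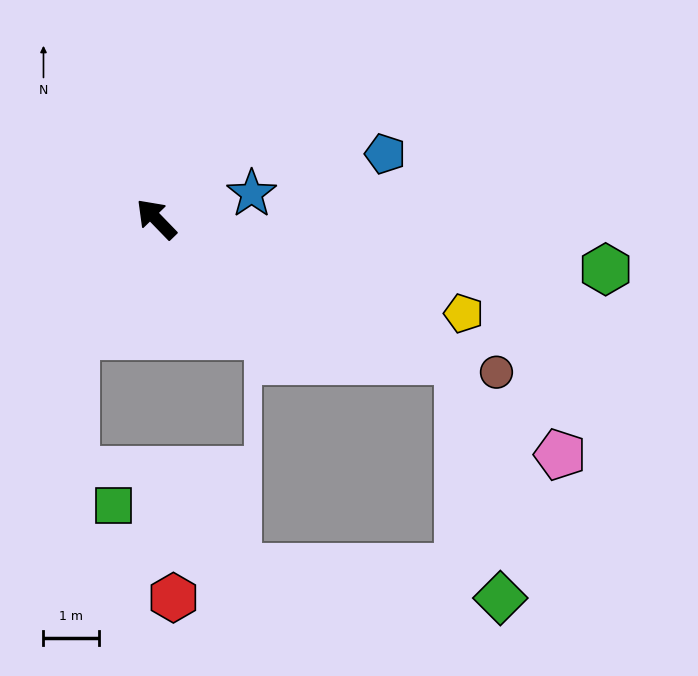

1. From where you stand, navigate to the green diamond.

blocked — turn right 159°, forward 6.0 m, then turn right 55°, forward 4.3 m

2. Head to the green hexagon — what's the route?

turn right 140°, forward 8.1 m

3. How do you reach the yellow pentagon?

turn right 151°, forward 5.8 m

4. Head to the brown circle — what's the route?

turn right 158°, forward 6.7 m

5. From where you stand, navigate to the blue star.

turn right 119°, forward 1.8 m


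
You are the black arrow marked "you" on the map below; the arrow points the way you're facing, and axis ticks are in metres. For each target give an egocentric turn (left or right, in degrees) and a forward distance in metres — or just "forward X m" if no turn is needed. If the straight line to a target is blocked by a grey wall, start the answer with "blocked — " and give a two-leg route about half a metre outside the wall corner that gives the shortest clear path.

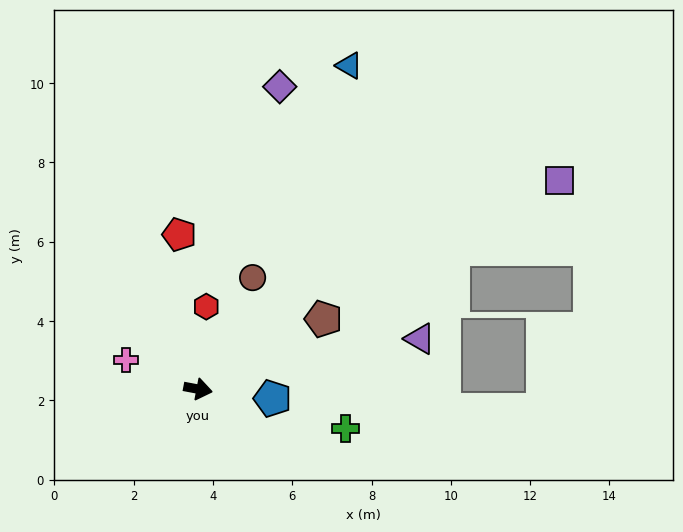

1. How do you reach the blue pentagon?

turn left 4°, forward 1.9 m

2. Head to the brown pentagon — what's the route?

turn left 40°, forward 3.6 m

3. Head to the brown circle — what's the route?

turn left 75°, forward 3.1 m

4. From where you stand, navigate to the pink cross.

turn left 169°, forward 2.0 m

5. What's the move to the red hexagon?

turn left 95°, forward 2.1 m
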